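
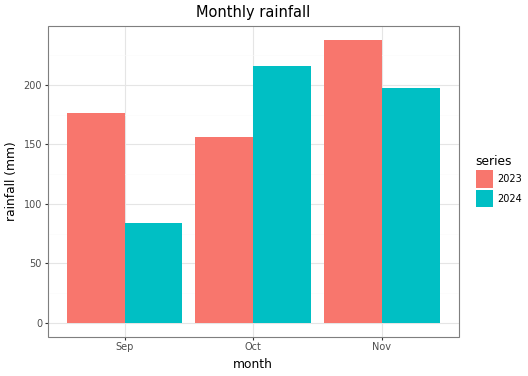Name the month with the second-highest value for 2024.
Top 3 for 2024: Oct ≈ 220, Nov ≈ 200, Sep ≈ 80.

Nov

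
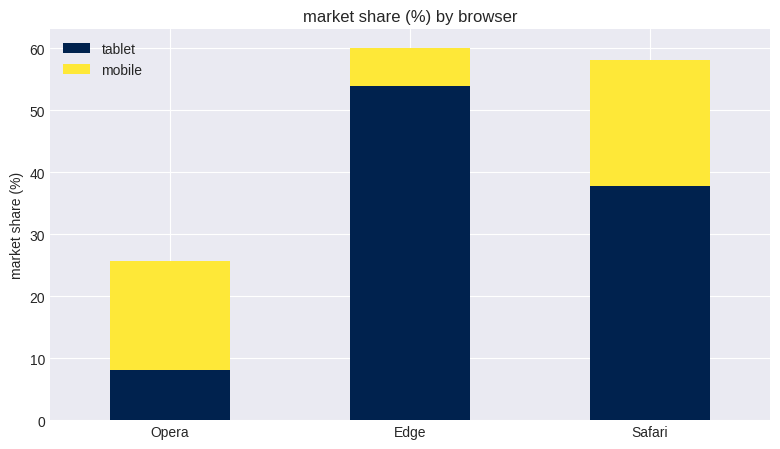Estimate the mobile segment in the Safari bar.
≈ 20

mobile top ≈ 60, bottom ≈ 40; segment ≈ 20.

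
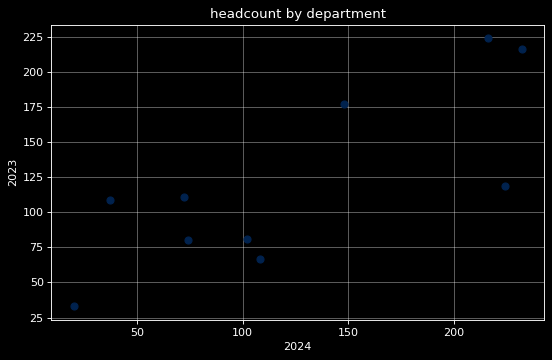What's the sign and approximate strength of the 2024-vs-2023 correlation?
Points are positively correlated; strong (|r| ≈ 0.8).

positive, strong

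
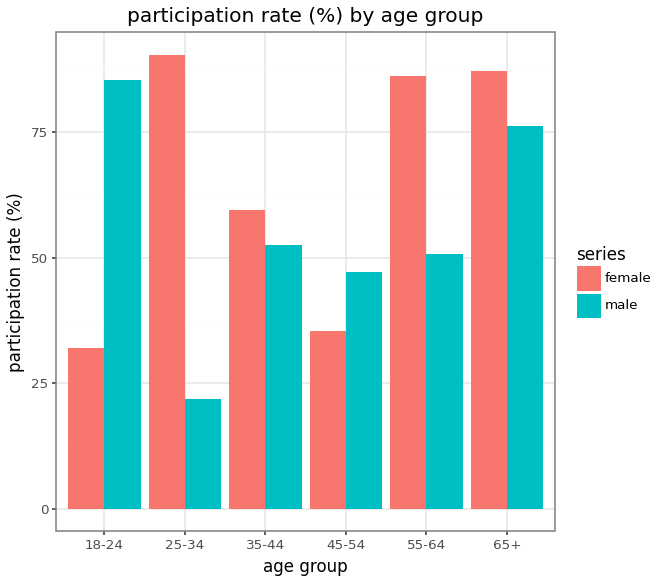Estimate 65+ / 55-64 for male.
65+ ≈ 80, 55-64 ≈ 50; 80/50 ≈ 1.6.

≈ 1.6×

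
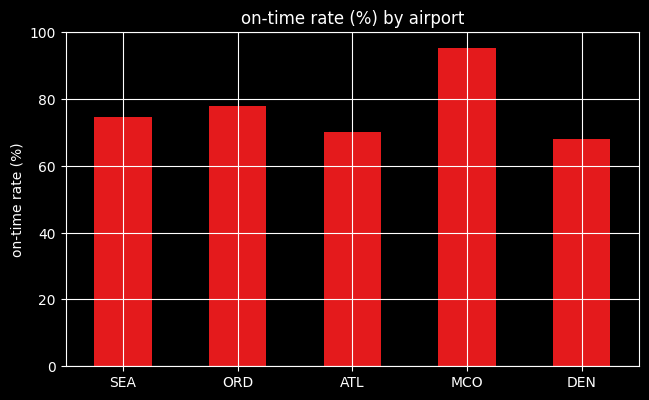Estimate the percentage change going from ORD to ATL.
ORD ≈ 80, ATL ≈ 70; (70 − 80) / 80 ≈ -12.5%.

≈ -12.5%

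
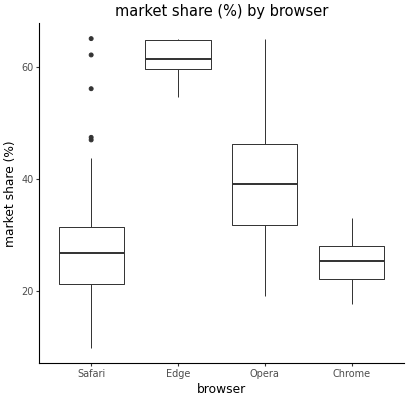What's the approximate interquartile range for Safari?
Q3 ≈ 30, Q1 ≈ 20; IQR ≈ 10.

≈ 10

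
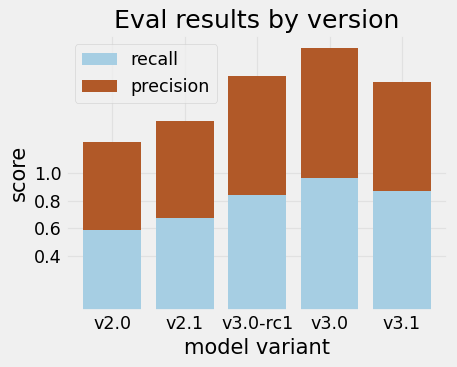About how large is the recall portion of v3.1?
≈ 0.8

recall top ≈ 0.8, bottom ≈ 0.0; segment ≈ 0.8.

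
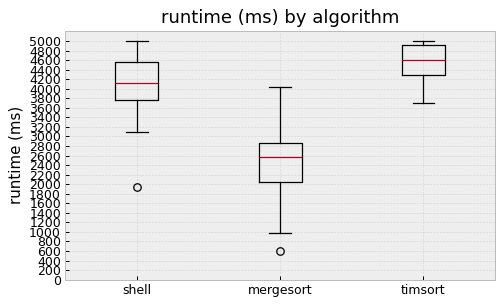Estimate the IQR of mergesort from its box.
≈ 800

Q3 ≈ 2800, Q1 ≈ 2000; IQR ≈ 800.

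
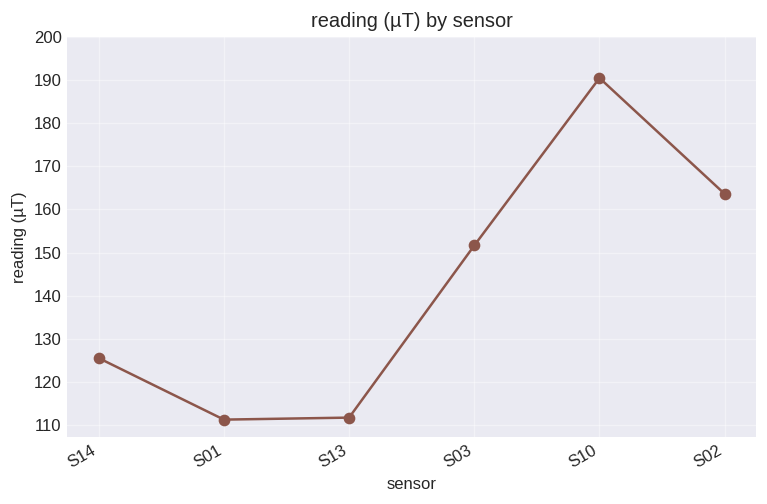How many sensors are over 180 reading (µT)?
1

Above 180: S10.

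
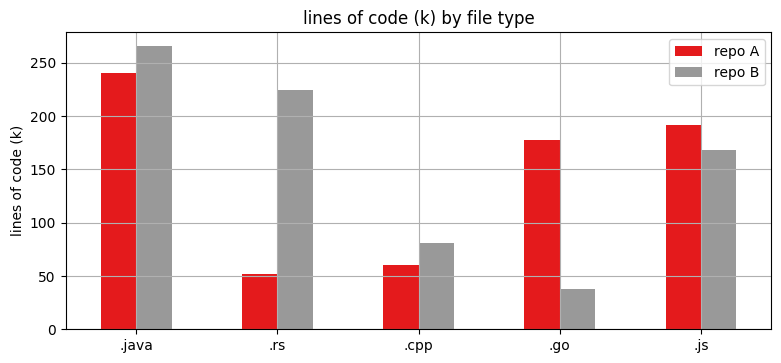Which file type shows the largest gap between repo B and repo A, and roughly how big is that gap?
.rs, ≈ 175 k

.rs: repo B ≈ 225, repo A ≈ 50 → gap ≈ 175. Next-largest (.go) is only ≈ 150.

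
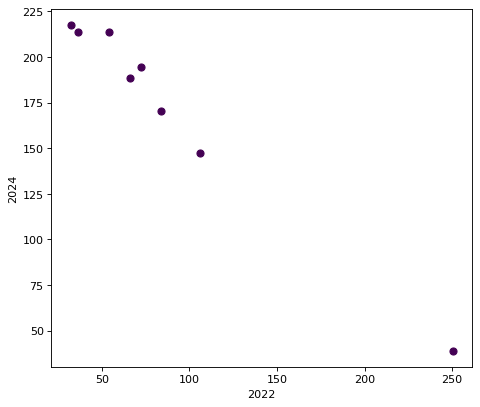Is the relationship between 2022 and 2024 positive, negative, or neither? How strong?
negative, strong

Points are negatively correlated; strong (|r| ≈ 1.0).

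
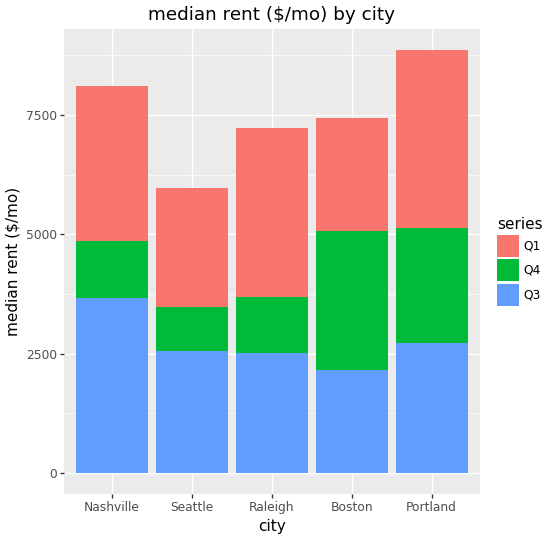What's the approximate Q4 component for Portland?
≈ 2000

Q4 top ≈ 5000, bottom ≈ 3000; segment ≈ 2000.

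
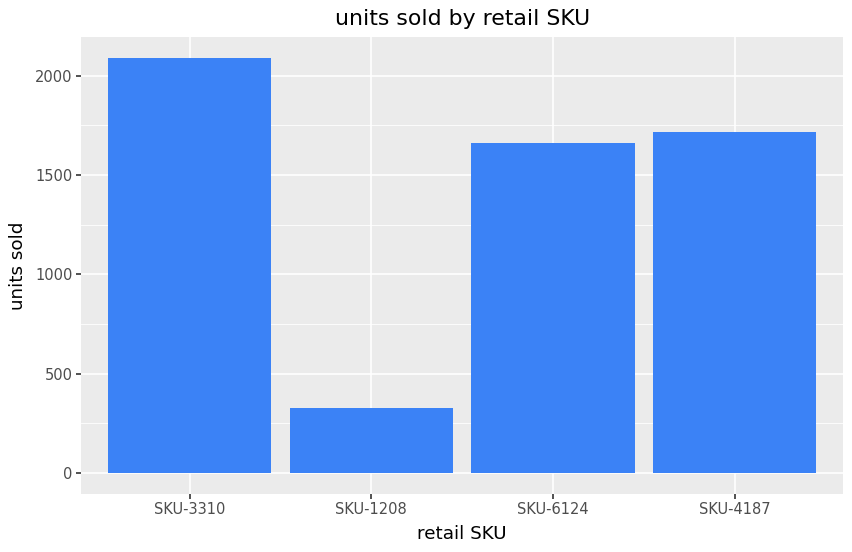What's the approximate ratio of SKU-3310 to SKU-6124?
≈ 1.25×

SKU-3310 ≈ 2000, SKU-6124 ≈ 1600; 2000/1600 ≈ 1.25.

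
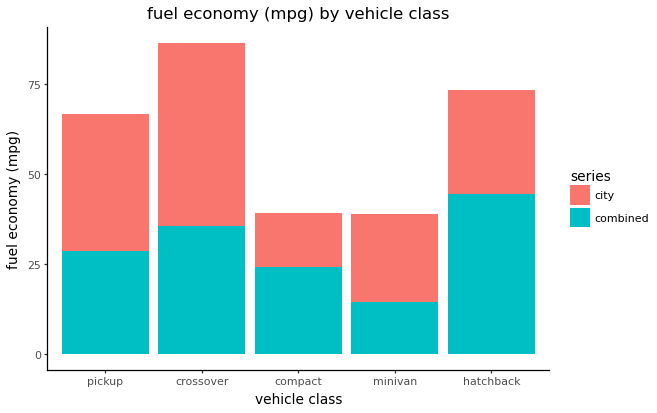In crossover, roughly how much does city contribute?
city top ≈ 90, bottom ≈ 40; segment ≈ 50.

≈ 50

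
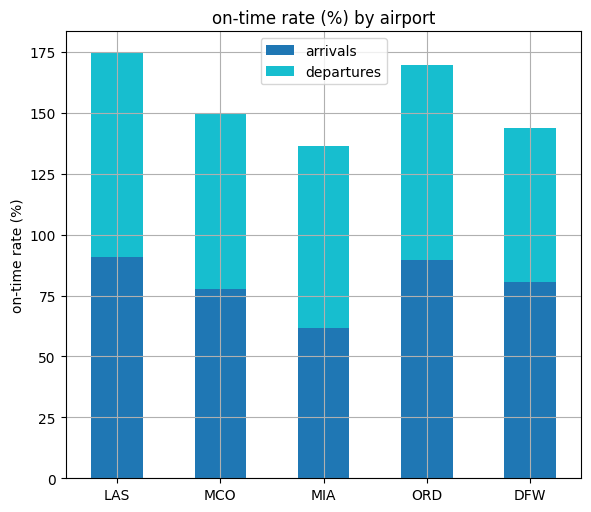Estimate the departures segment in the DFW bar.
departures top ≈ 140, bottom ≈ 80; segment ≈ 60.

≈ 60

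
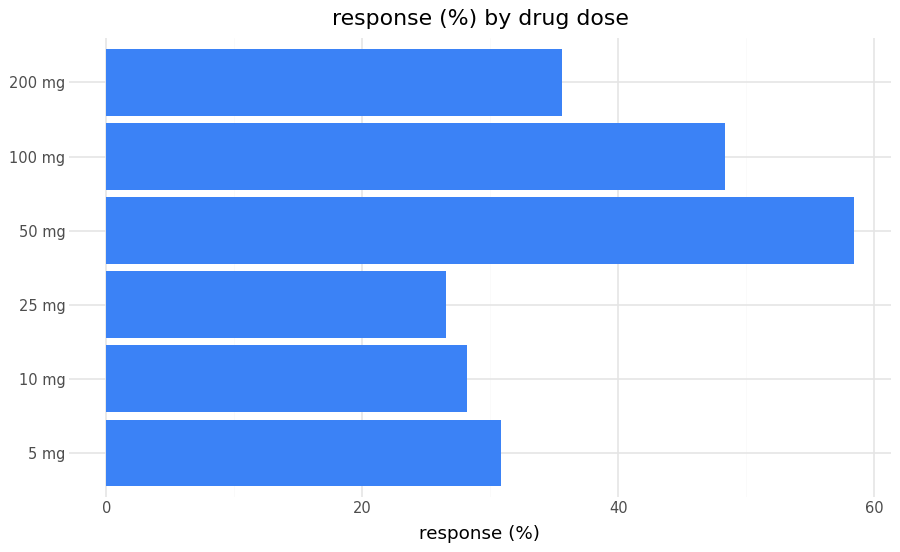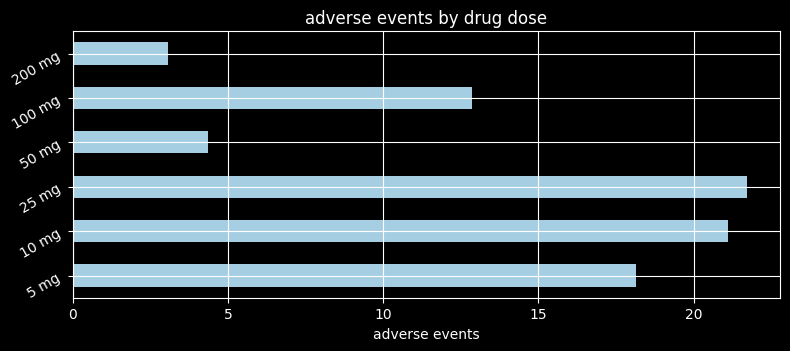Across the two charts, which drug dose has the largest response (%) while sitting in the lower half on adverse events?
50 mg

Chart 2 median adverse events ≈ 16; below-median drug doses: 50 mg, 100 mg, 200 mg. Among those, 50 mg has the highest response (%) (≈ 60).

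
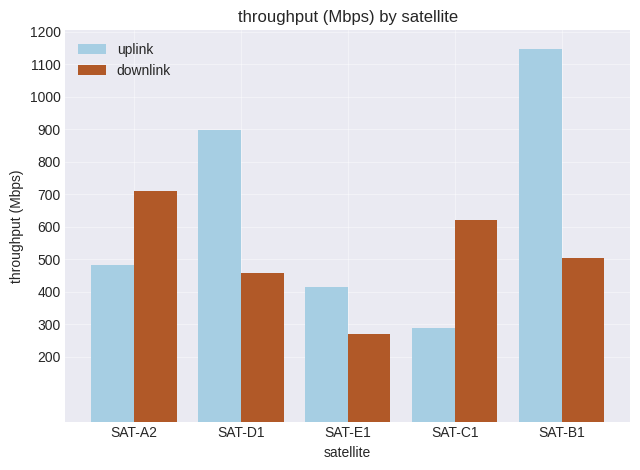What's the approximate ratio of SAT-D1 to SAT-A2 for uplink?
SAT-D1 ≈ 900, SAT-A2 ≈ 500; 900/500 ≈ 1.8.

≈ 1.8×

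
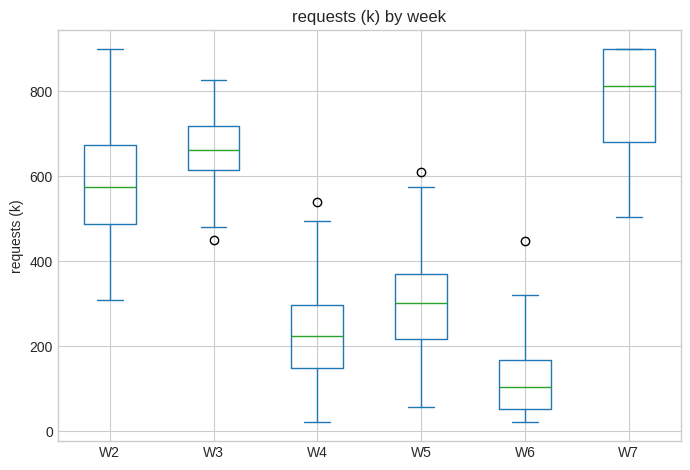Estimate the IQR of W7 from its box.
Q3 ≈ 900, Q1 ≈ 700; IQR ≈ 200.

≈ 200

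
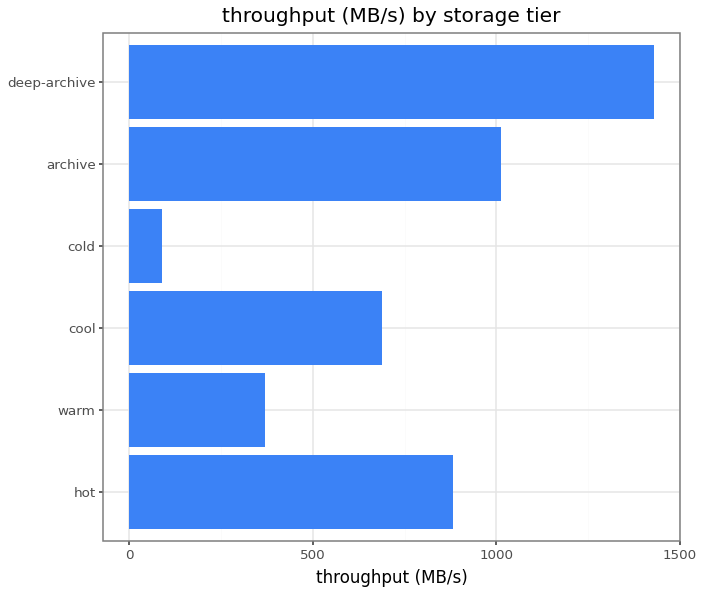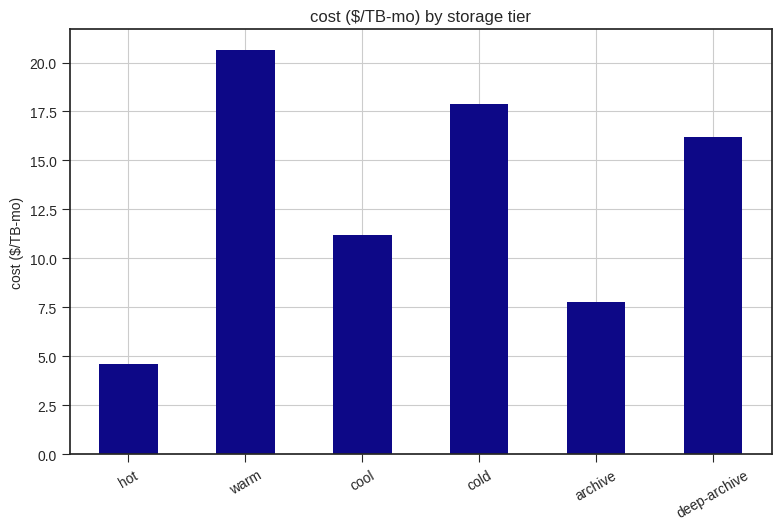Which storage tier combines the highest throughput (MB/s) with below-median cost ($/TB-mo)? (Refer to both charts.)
archive

Chart 2 median cost ($/TB-mo) ≈ 14; below-median storage tiers: hot, cool, archive. Among those, archive has the highest throughput (MB/s) (≈ 1000).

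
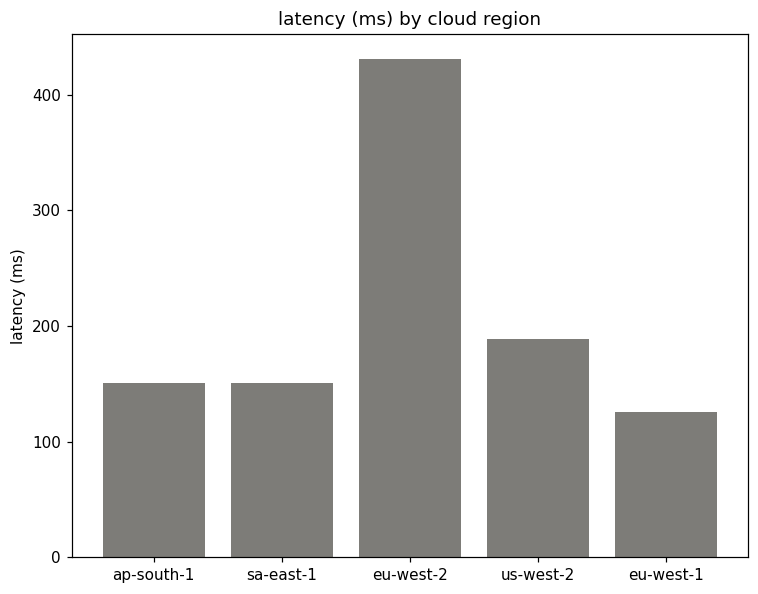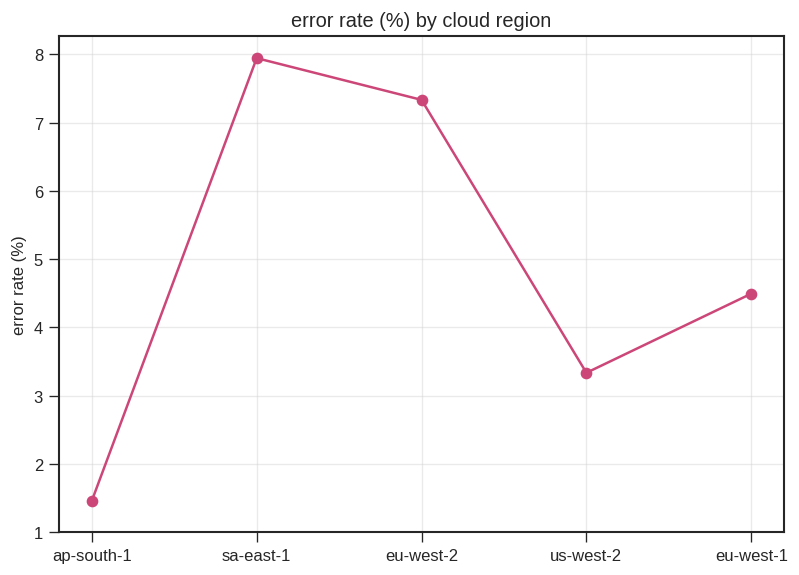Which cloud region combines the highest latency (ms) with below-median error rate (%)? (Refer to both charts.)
Chart 2 median error rate (%) ≈ 4; below-median cloud regions: ap-south-1, us-west-2. Among those, us-west-2 has the highest latency (ms) (≈ 200).

us-west-2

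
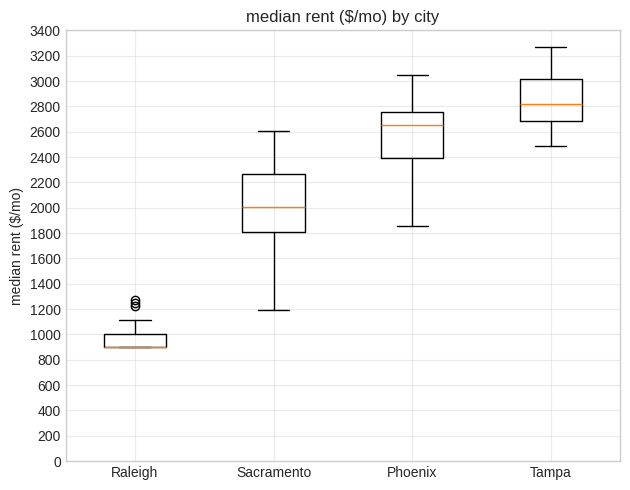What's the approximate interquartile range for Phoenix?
Q3 ≈ 2800, Q1 ≈ 2400; IQR ≈ 400.

≈ 400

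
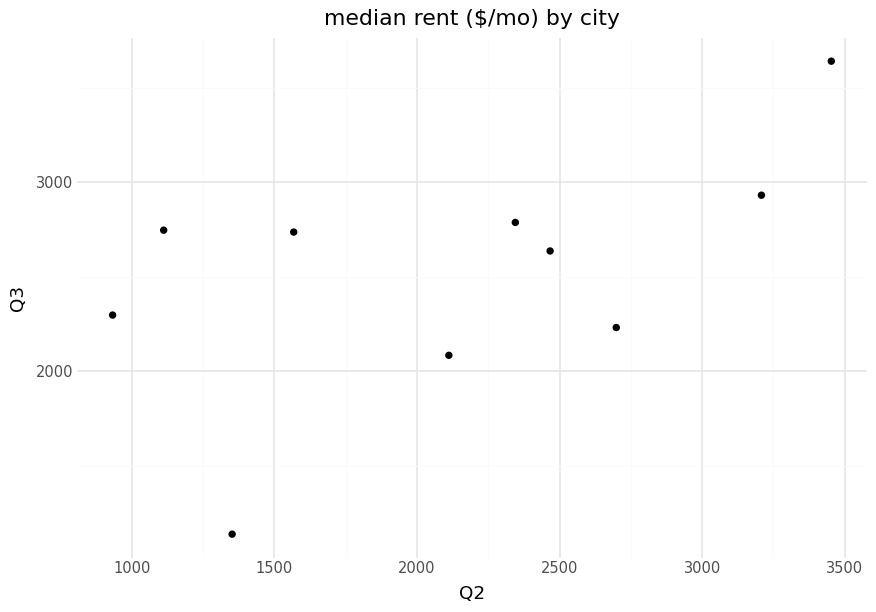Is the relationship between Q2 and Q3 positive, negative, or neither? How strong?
positive, moderate

Points are positively correlated; moderate (|r| ≈ 0.6).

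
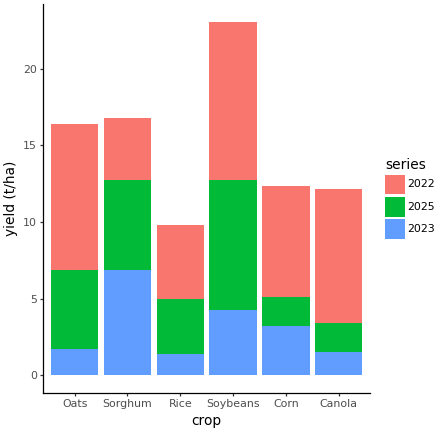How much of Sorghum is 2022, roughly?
≈ 4

2022 top ≈ 16, bottom ≈ 12; segment ≈ 4.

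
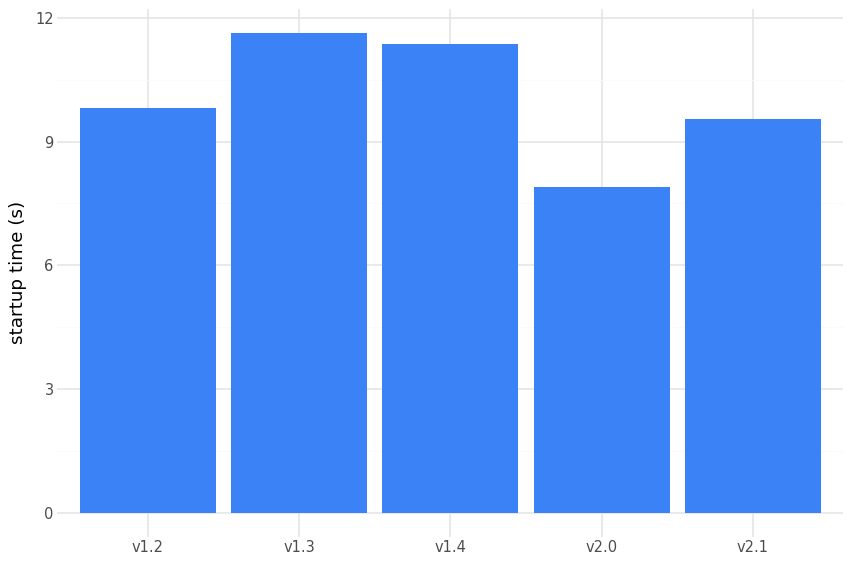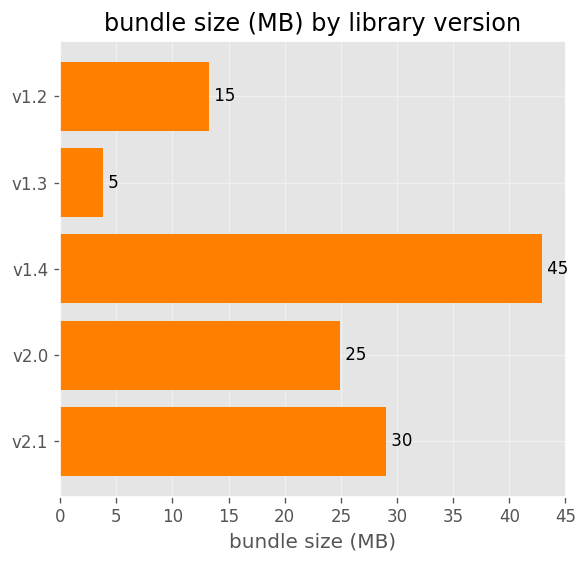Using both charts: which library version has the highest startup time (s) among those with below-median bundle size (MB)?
Chart 2 median bundle size (MB) ≈ 25; below-median library versions: v1.2, v1.3. Among those, v1.3 has the highest startup time (s) (≈ 12).

v1.3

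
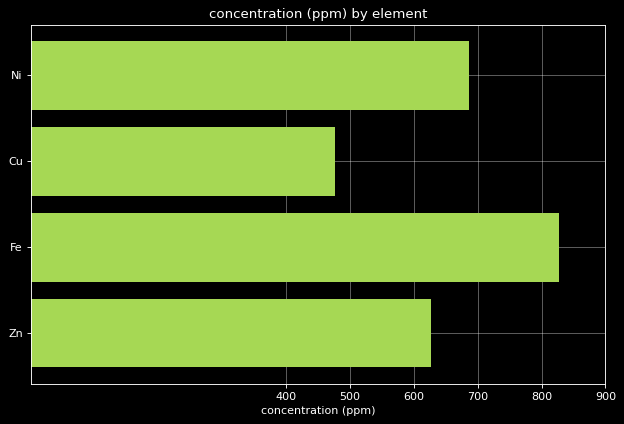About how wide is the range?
≈ 300

Max Fe ≈ 800, min Cu ≈ 500; range ≈ 300.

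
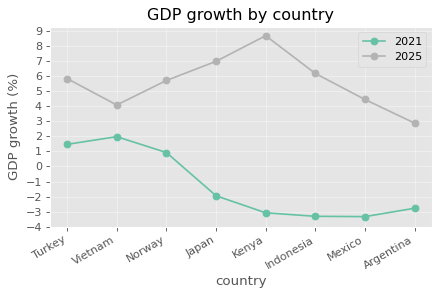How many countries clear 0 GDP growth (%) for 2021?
3

Above 0: Turkey, Vietnam, Norway.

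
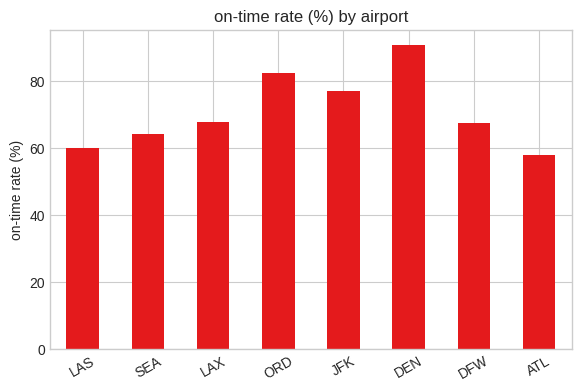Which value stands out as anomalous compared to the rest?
DEN ≈ 90; the rest sit between ≈ 60 and ≈ 80.

DEN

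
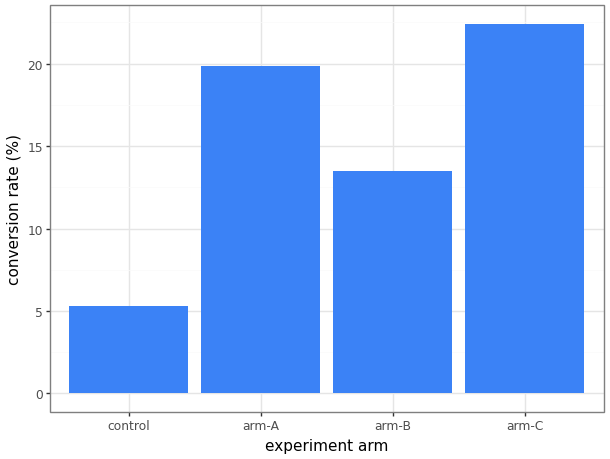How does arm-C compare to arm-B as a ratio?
≈ 1.57×

arm-C ≈ 22, arm-B ≈ 14; 22/14 ≈ 1.57.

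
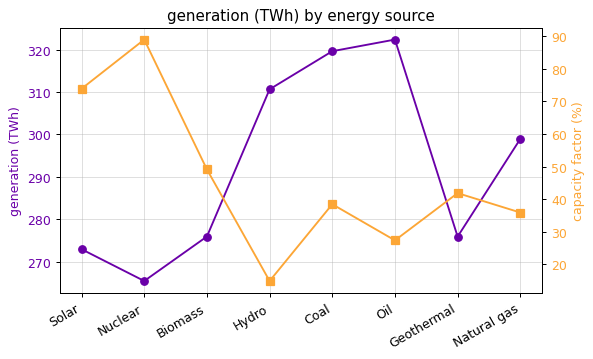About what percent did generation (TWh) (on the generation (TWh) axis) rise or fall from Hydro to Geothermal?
Hydro ≈ 310, Geothermal ≈ 275; (275 − 310) / 310 ≈ -11.3%.

≈ -11.3%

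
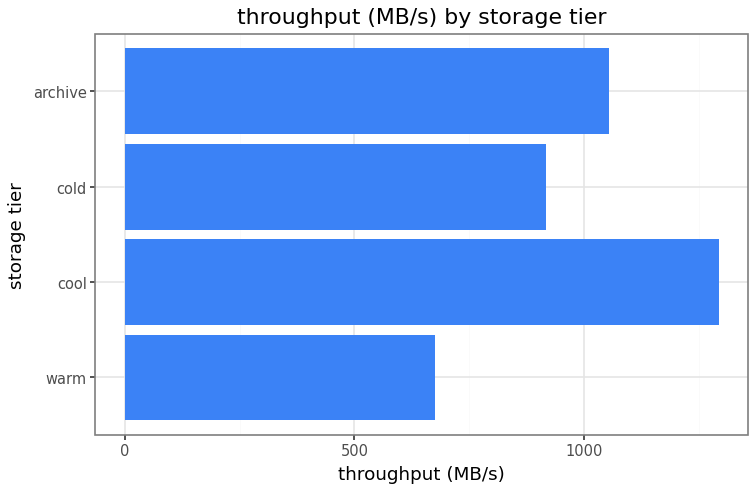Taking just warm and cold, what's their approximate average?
≈ 800

(600 + 1000) / 2 ≈ 800.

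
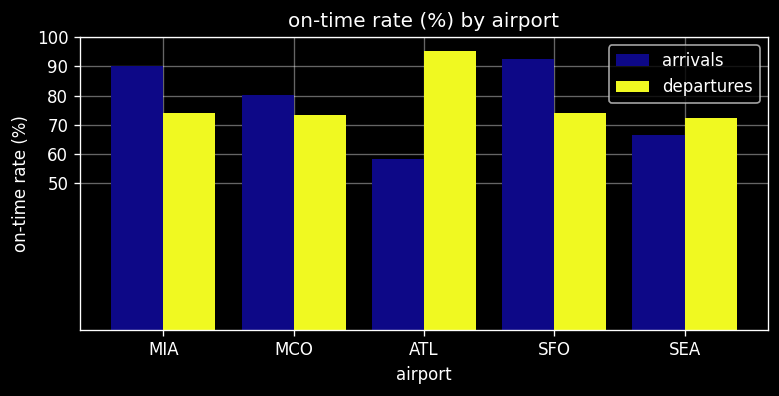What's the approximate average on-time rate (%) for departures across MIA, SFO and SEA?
(70 + 70 + 70) / 3 ≈ 70.

≈ 70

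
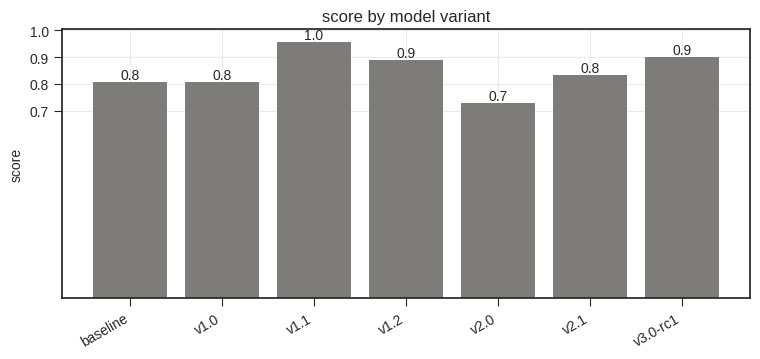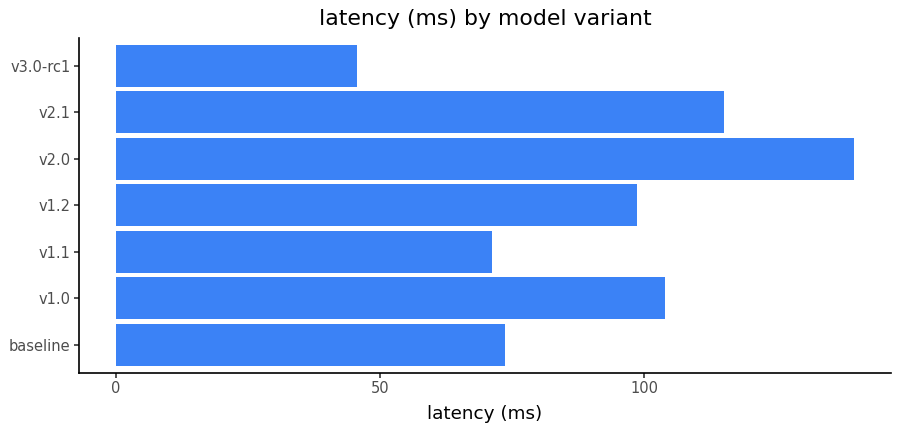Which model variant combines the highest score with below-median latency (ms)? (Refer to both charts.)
Chart 2 median latency (ms) ≈ 100; below-median model variants: baseline, v1.1, v3.0-rc1. Among those, v1.1 has the highest score (≈ 1).

v1.1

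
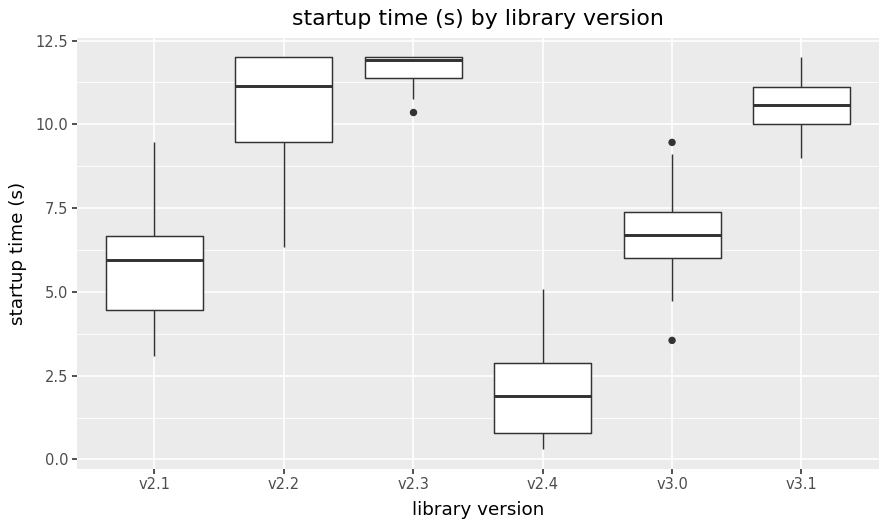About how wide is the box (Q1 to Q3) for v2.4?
Q3 ≈ 3, Q1 ≈ 1; IQR ≈ 2.

≈ 2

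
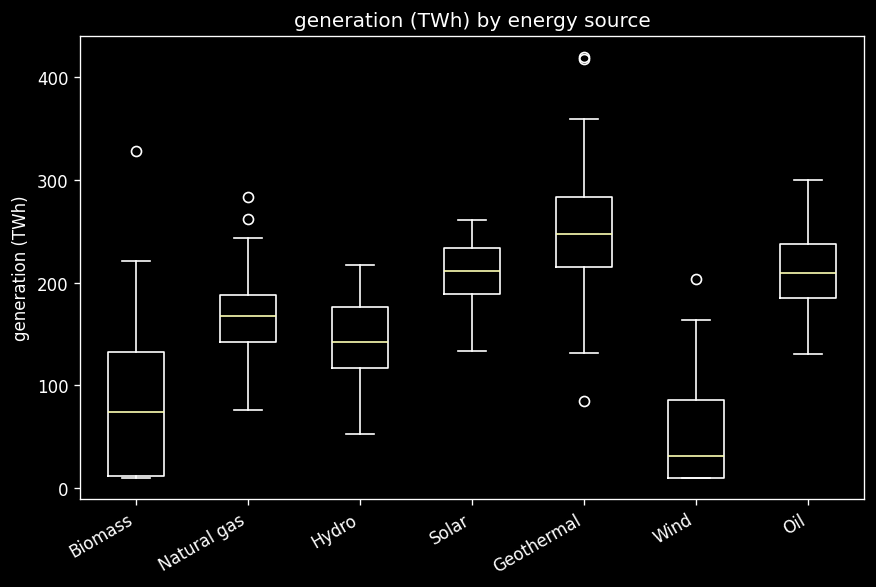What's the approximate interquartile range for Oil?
Q3 ≈ 240, Q1 ≈ 180; IQR ≈ 60.

≈ 60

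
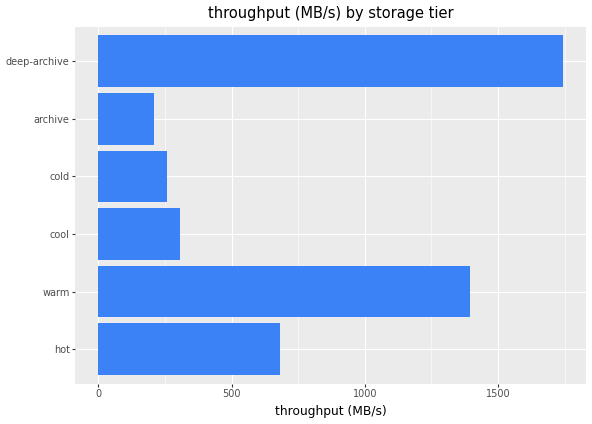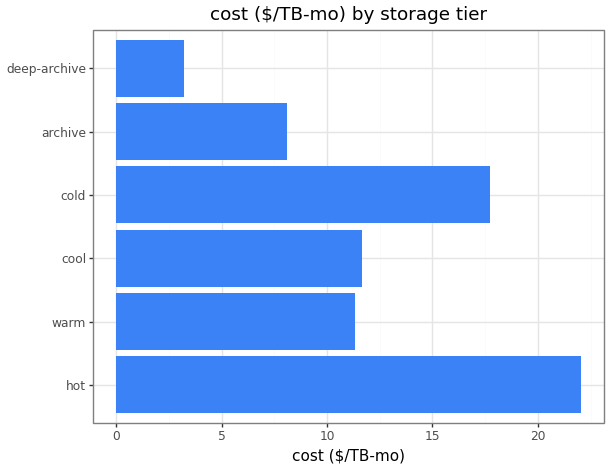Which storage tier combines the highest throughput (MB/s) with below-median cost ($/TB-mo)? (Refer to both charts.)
Chart 2 median cost ($/TB-mo) ≈ 10; below-median storage tiers: warm, archive, deep-archive. Among those, deep-archive has the highest throughput (MB/s) (≈ 1800).

deep-archive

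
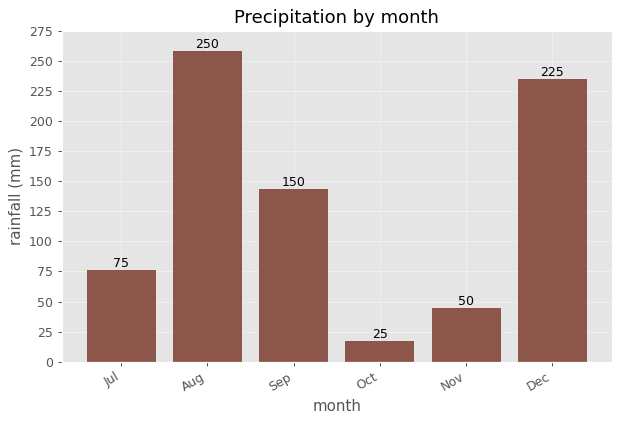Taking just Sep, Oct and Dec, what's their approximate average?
≈ 133

(150 + 25 + 225) / 3 ≈ 133.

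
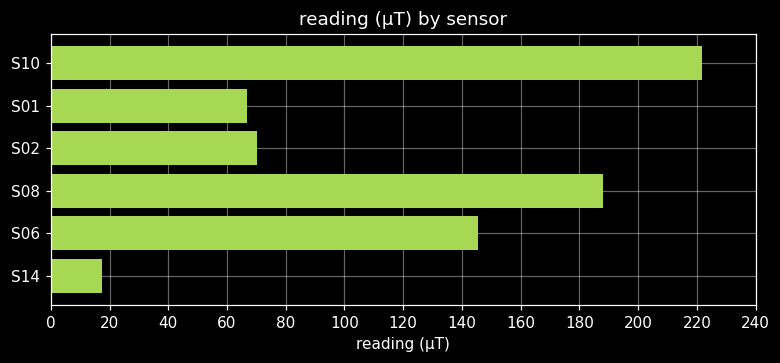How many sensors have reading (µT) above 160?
2

Above 160: S10, S08.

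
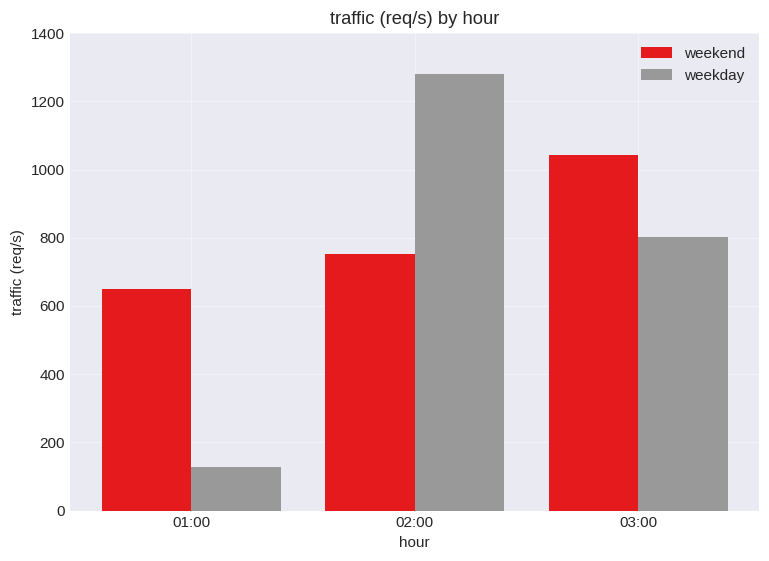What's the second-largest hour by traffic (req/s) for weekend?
02:00

Top 3 for weekend: 03:00 ≈ 1000, 02:00 ≈ 800, 01:00 ≈ 600.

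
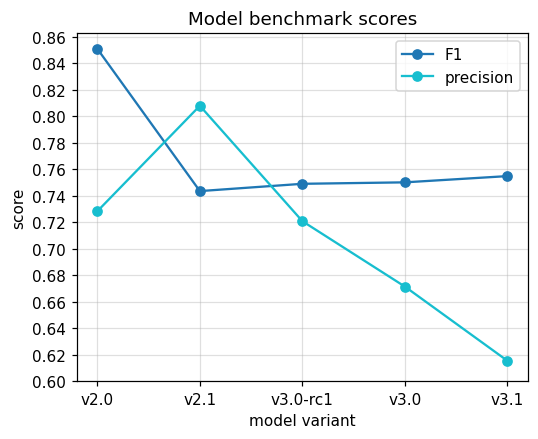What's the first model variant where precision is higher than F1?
v2.1

v2.0: precision ≈ 0.72 vs F1 ≈ 0.86 (not yet); v2.1: precision ≈ 0.80 vs F1 ≈ 0.74 (first crossover).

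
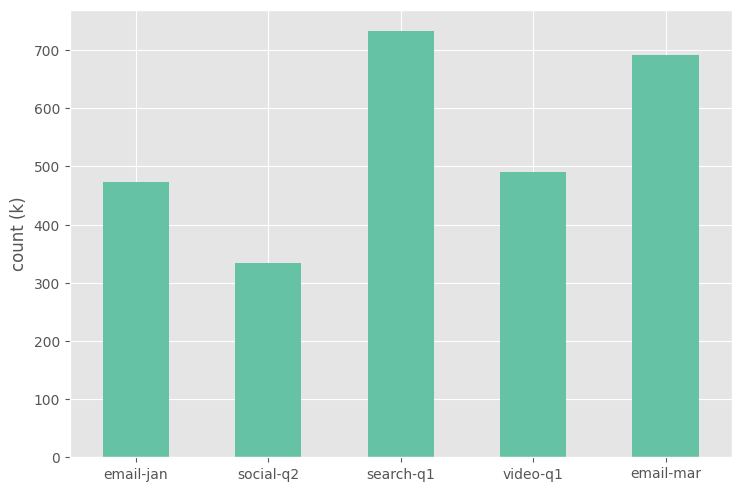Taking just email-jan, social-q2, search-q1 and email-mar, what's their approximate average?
≈ 550

(500 + 300 + 700 + 700) / 4 ≈ 550.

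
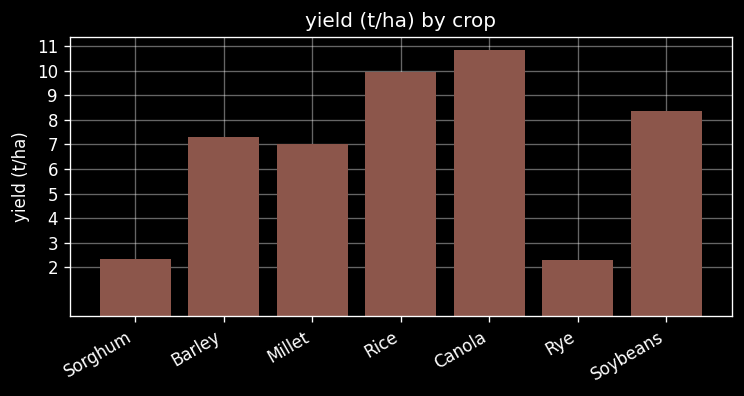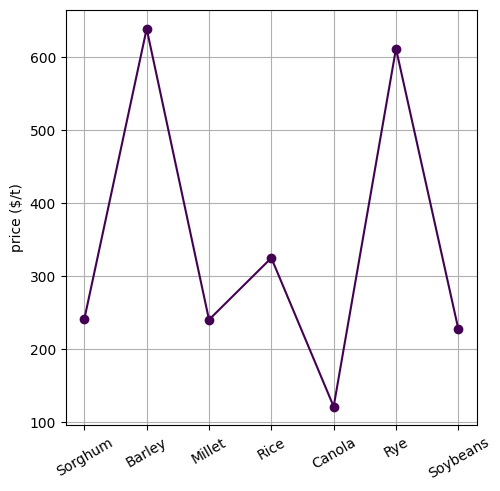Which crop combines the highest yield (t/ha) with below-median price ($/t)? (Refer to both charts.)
Chart 2 median price ($/t) ≈ 200; below-median crops: Millet, Canola, Soybeans. Among those, Canola has the highest yield (t/ha) (≈ 11).

Canola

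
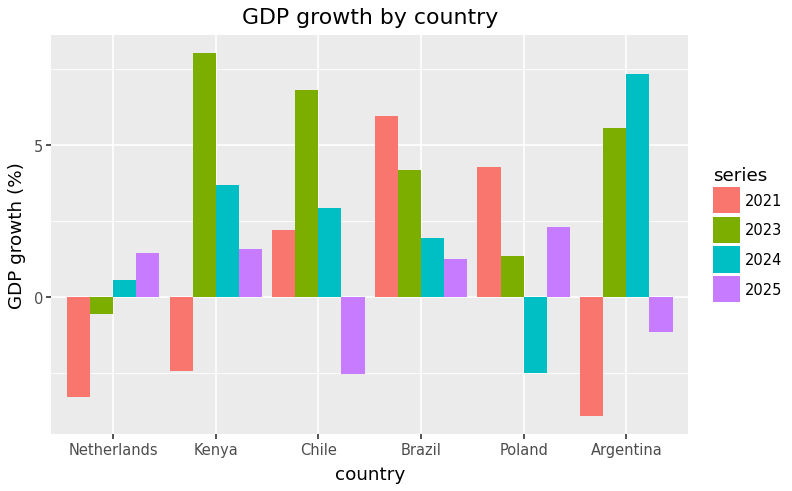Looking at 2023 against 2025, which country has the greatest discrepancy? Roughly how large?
Chile: 2023 ≈ 7, 2025 ≈ -3 → gap ≈ 10. Next-largest (Argentina) is only ≈ 7.

Chile, ≈ 10 %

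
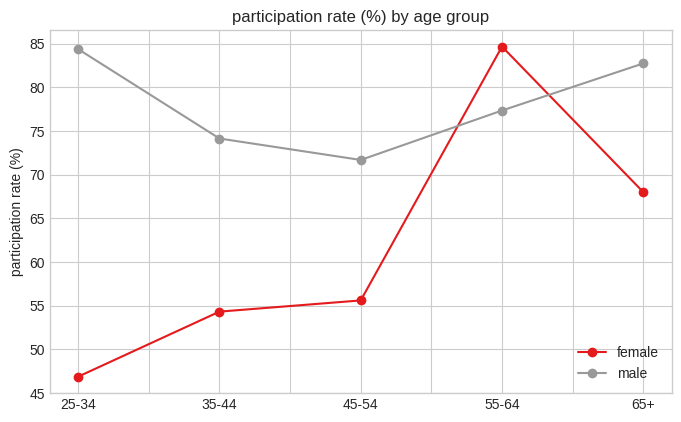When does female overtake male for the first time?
45-54: female ≈ 55 vs male ≈ 70 (not yet); 55-64: female ≈ 85 vs male ≈ 75 (first crossover).

55-64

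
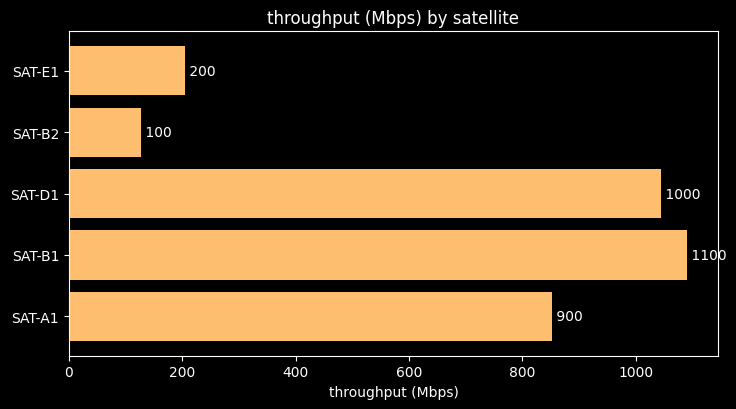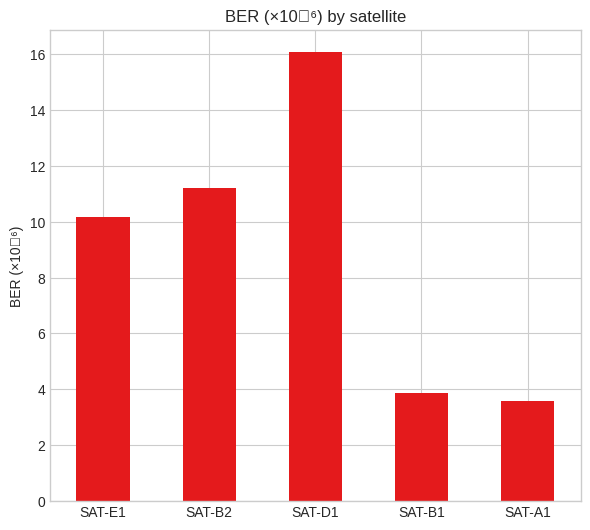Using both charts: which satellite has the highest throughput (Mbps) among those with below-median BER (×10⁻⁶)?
Chart 2 median BER (×10⁻⁶) ≈ 10; below-median satellites: SAT-B1, SAT-A1. Among those, SAT-B1 has the highest throughput (Mbps) (≈ 1100).

SAT-B1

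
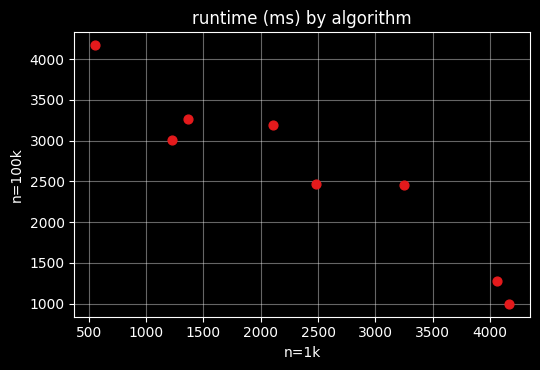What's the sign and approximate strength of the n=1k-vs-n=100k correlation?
negative, strong

Points are negatively correlated; strong (|r| ≈ 1.0).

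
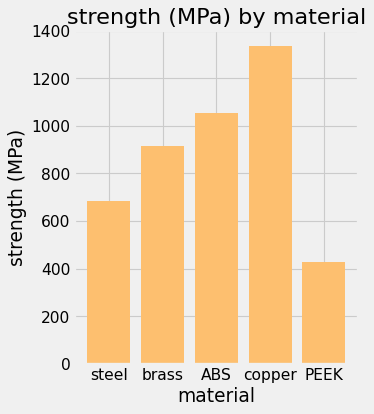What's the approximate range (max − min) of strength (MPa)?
≈ 1000

Max copper ≈ 1400, min PEEK ≈ 400; range ≈ 1000.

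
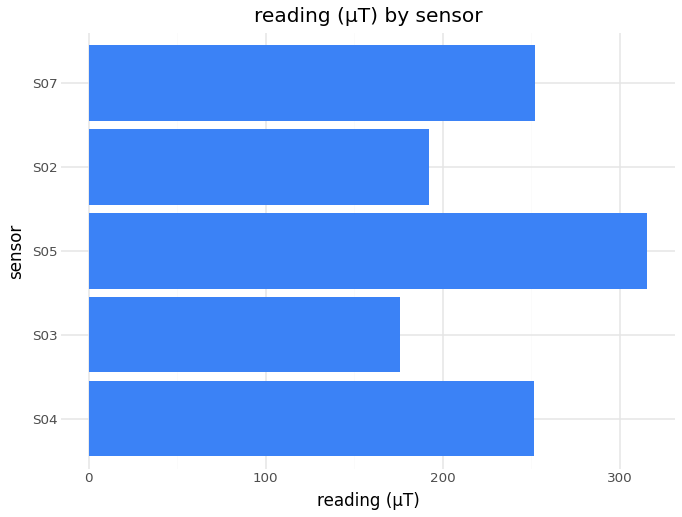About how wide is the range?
Max S05 ≈ 300, min S03 ≈ 200; range ≈ 100.

≈ 100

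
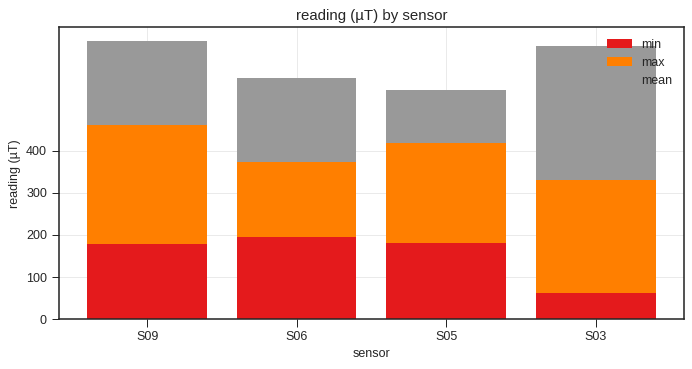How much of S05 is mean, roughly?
≈ 100

mean top ≈ 500, bottom ≈ 400; segment ≈ 100.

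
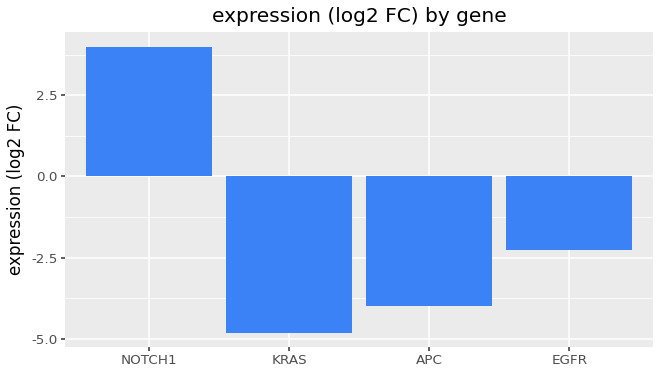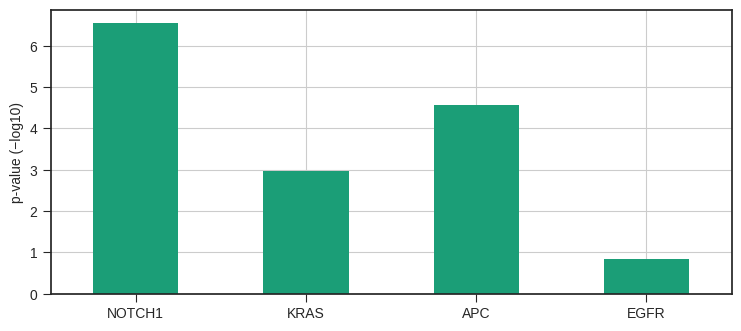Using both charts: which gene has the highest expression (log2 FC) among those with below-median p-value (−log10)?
Chart 2 median p-value (−log10) ≈ 4; below-median genes: KRAS, EGFR. Among those, EGFR has the highest expression (log2 FC) (≈ -2.5).

EGFR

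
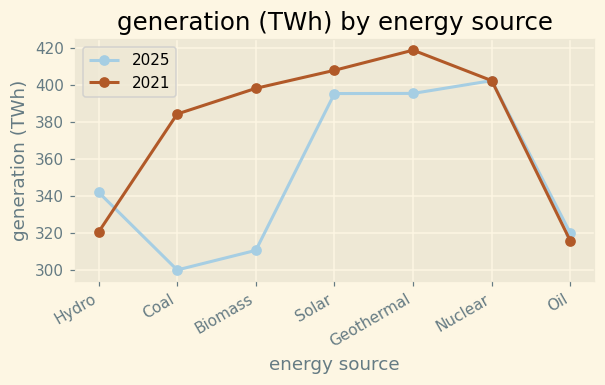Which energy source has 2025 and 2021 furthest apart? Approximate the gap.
Biomass: 2025 ≈ 310, 2021 ≈ 400 → gap ≈ 90. Next-largest (Coal) is only ≈ 80.

Biomass, ≈ 90 TWh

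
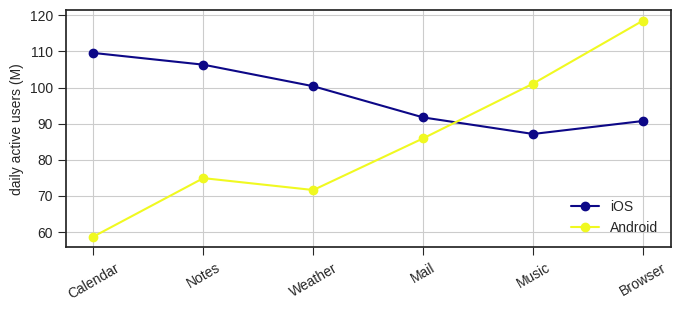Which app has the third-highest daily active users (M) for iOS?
Weather

Top 4 for iOS: Calendar ≈ 110, Notes ≈ 105, Weather ≈ 100, Mail ≈ 90.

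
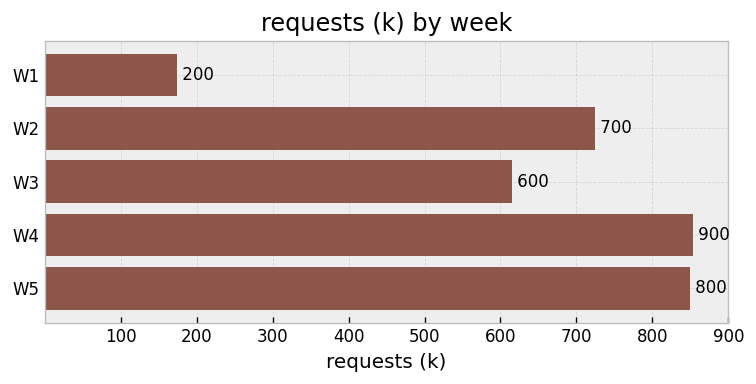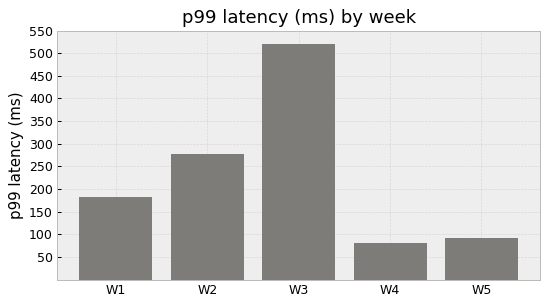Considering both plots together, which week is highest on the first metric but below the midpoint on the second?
W4

Chart 2 median p99 latency (ms) ≈ 200; below-median weeks: W4, W5. Among those, W4 has the highest requests (k) (≈ 900).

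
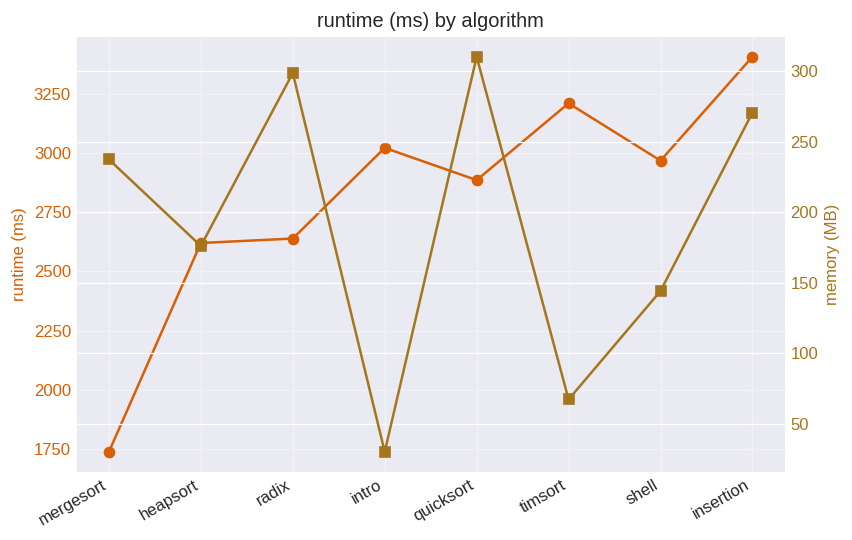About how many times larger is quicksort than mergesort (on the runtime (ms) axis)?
quicksort ≈ 2800, mergesort ≈ 1800; 2800/1800 ≈ 1.56.

≈ 1.56×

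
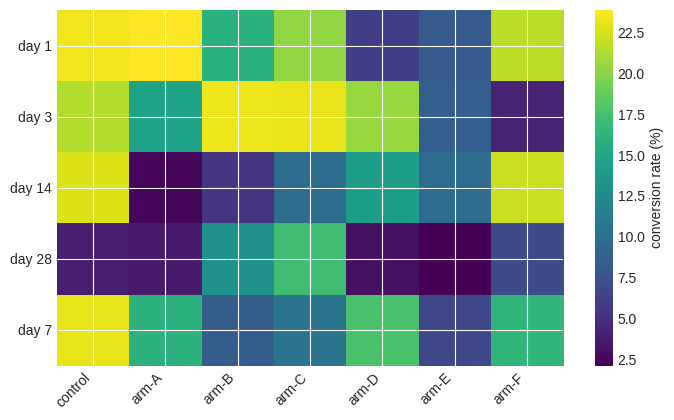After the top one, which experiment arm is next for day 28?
Top 3 for day 28: arm-C ≈ 18, arm-B ≈ 14, arm-F ≈ 8.

arm-B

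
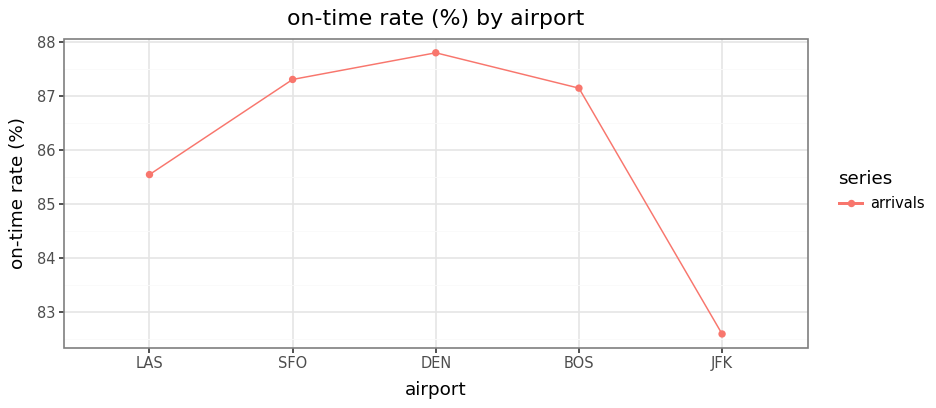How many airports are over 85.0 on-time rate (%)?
4

Above 85.0: LAS, SFO, DEN, BOS.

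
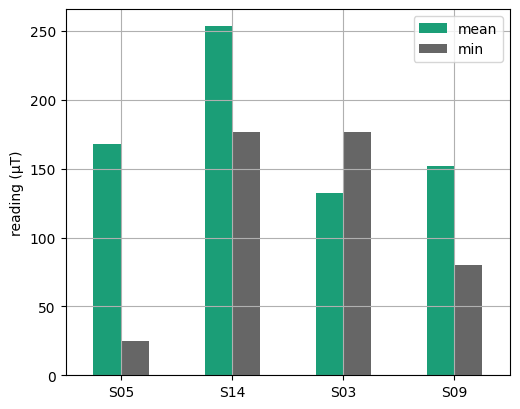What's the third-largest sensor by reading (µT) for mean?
S09

Top 4 for mean: S14 ≈ 250, S05 ≈ 175, S09 ≈ 150, S03 ≈ 125.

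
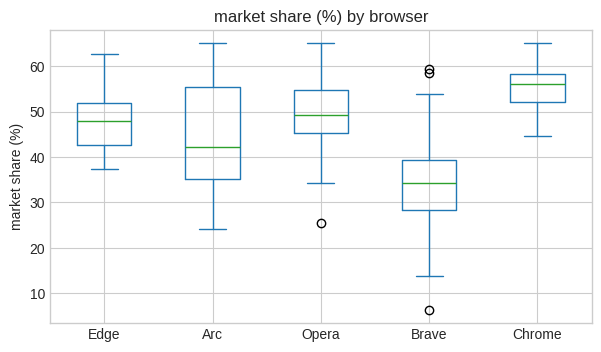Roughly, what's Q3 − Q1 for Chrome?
≈ 6

Q3 ≈ 58, Q1 ≈ 52; IQR ≈ 6.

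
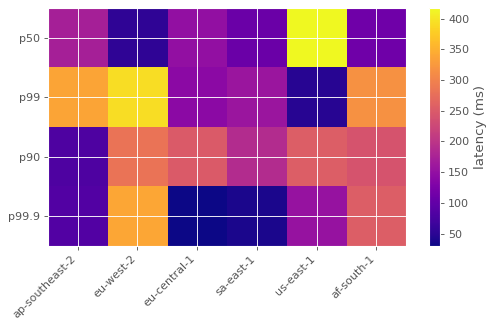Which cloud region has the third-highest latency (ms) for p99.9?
Top 4 for p99.9: eu-west-2 ≈ 350, af-south-1 ≈ 250, us-east-1 ≈ 150, ap-southeast-2 ≈ 100.

us-east-1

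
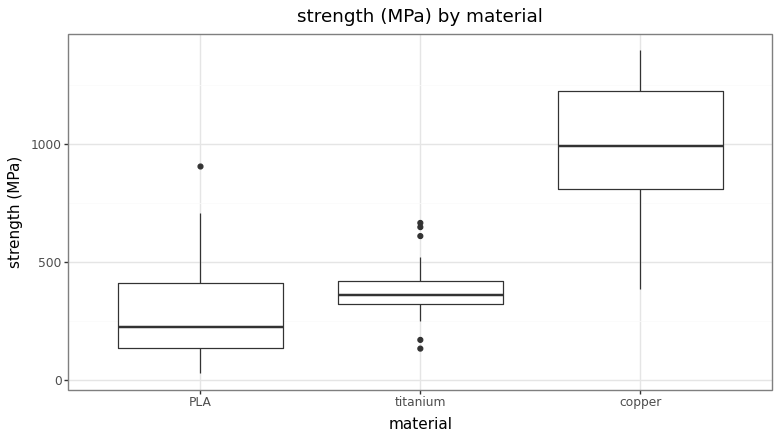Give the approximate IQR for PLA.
≈ 300

Q3 ≈ 400, Q1 ≈ 100; IQR ≈ 300.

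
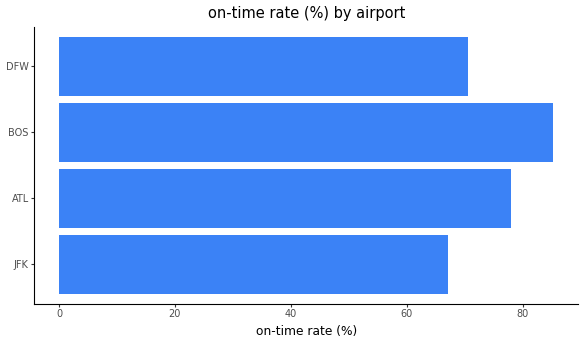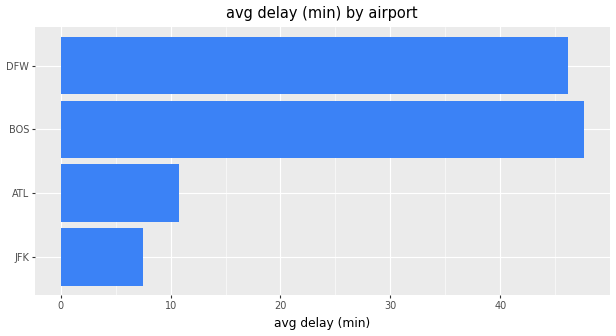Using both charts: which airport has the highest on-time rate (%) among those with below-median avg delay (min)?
ATL

Chart 2 median avg delay (min) ≈ 30; below-median airports: JFK, ATL. Among those, ATL has the highest on-time rate (%) (≈ 80).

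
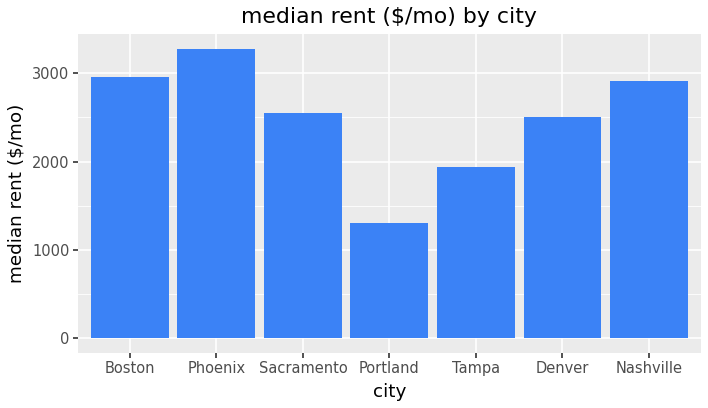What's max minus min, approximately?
Max Phoenix ≈ 3500, min Portland ≈ 1500; range ≈ 2000.

≈ 2000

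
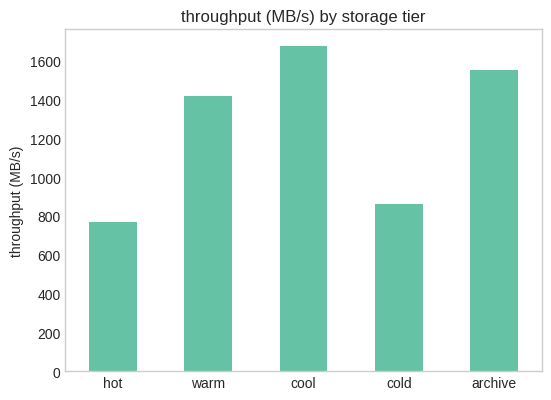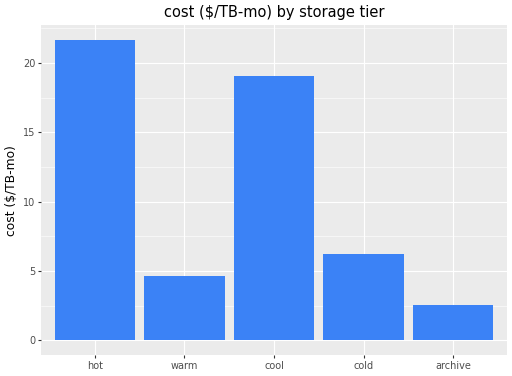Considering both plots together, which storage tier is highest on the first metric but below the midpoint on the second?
archive

Chart 2 median cost ($/TB-mo) ≈ 6; below-median storage tiers: warm, archive. Among those, archive has the highest throughput (MB/s) (≈ 1600).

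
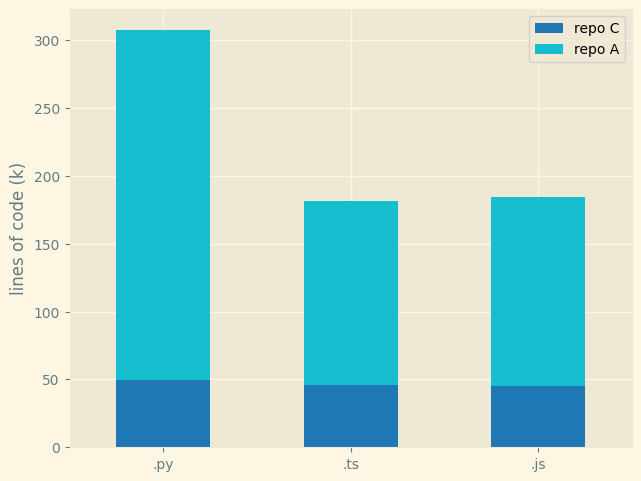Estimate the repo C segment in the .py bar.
≈ 50

repo C top ≈ 50, bottom ≈ 0; segment ≈ 50.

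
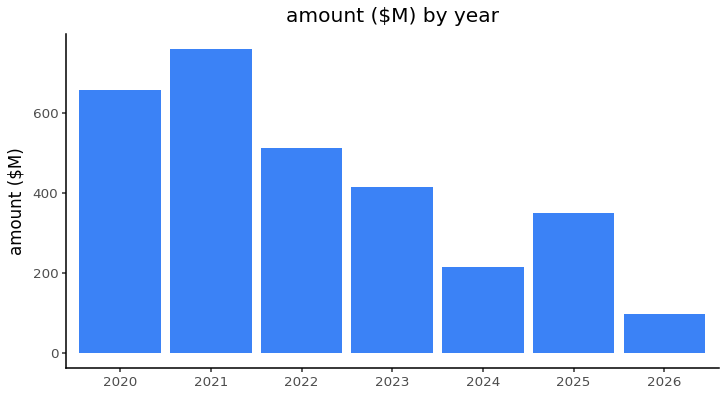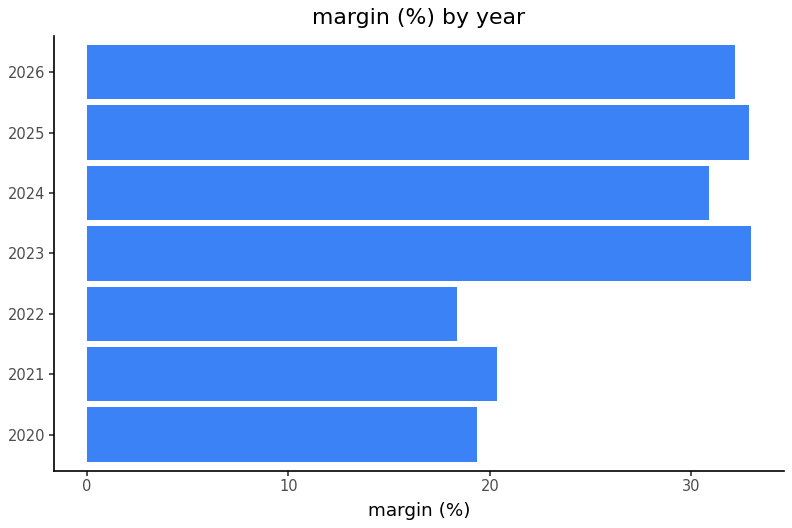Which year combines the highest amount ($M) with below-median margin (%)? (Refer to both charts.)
2021

Chart 2 median margin (%) ≈ 30; below-median years: 2020, 2021, 2022. Among those, 2021 has the highest amount ($M) (≈ 800).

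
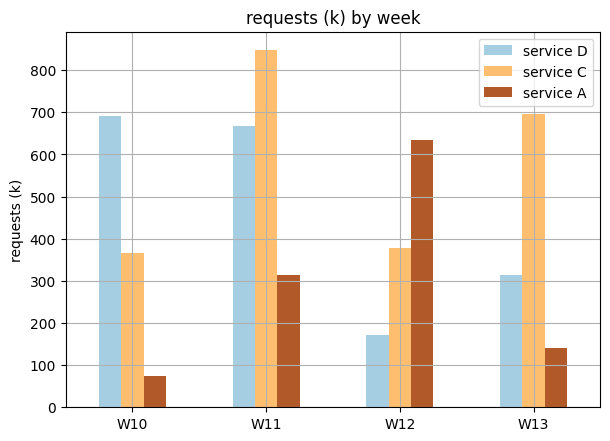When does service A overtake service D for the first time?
W11: service A ≈ 300 vs service D ≈ 700 (not yet); W12: service A ≈ 600 vs service D ≈ 200 (first crossover).

W12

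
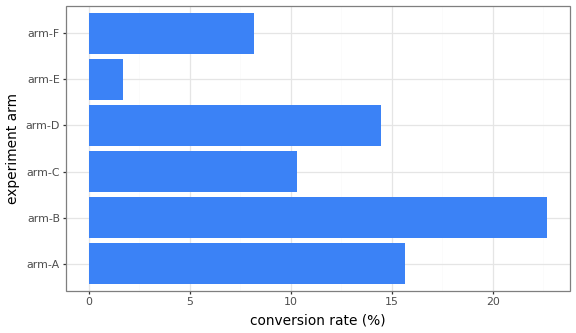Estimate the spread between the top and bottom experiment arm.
≈ 20

Max arm-B ≈ 22, min arm-E ≈ 2; range ≈ 20.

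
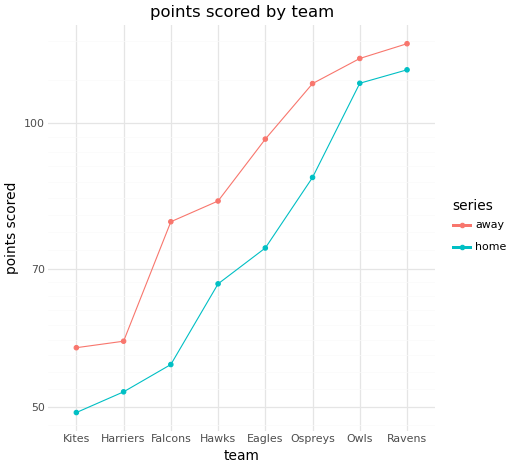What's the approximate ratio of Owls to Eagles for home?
Owls ≈ 110, Eagles ≈ 70; 110/70 ≈ 1.57.

≈ 1.57×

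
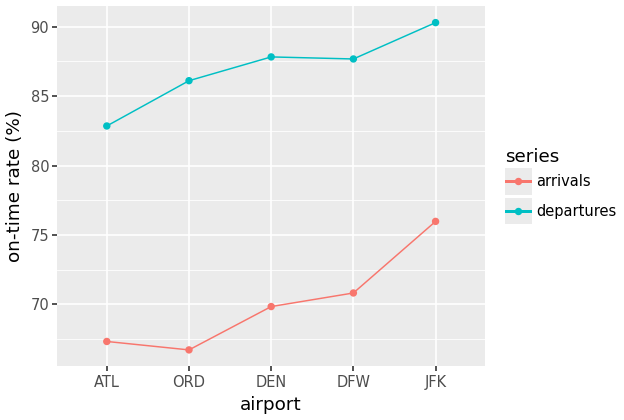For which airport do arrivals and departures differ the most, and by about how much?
ORD: arrivals ≈ 66, departures ≈ 86 → gap ≈ 20. Next-largest (DEN) is only ≈ 18.

ORD, ≈ 20 %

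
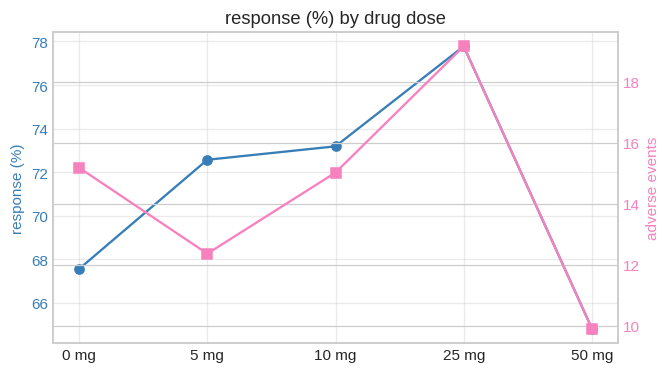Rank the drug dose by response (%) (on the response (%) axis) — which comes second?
Top 3 (on the response (%) axis): 25 mg ≈ 78, 10 mg ≈ 74, 5 mg ≈ 72.

10 mg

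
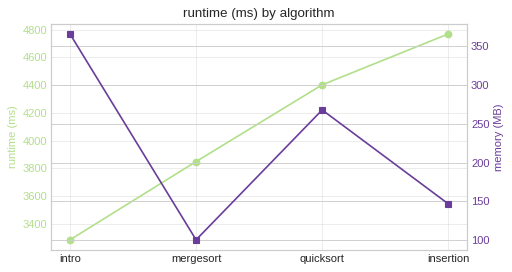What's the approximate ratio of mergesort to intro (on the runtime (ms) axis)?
mergesort ≈ 3800, intro ≈ 3200; 3800/3200 ≈ 1.19.

≈ 1.19×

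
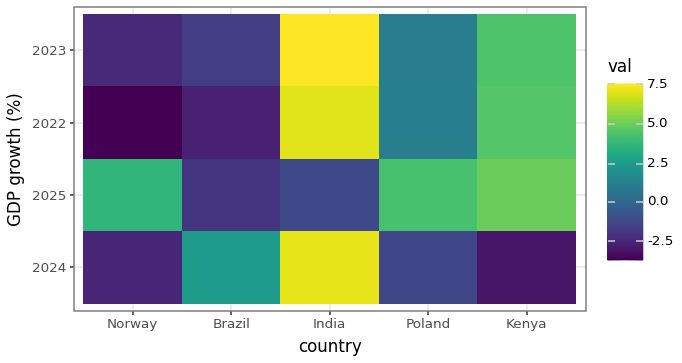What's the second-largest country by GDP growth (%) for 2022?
Kenya

Top 3 for 2022: India ≈ 7, Kenya ≈ 5, Poland ≈ 1.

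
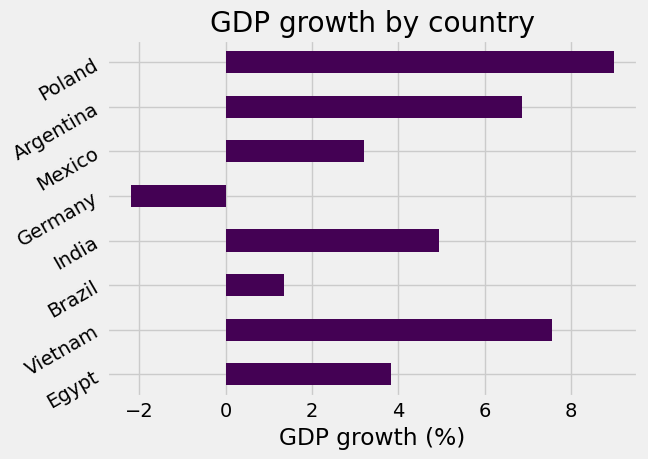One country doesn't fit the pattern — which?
Germany

Germany ≈ -2; the rest sit between ≈ 1 and ≈ 9.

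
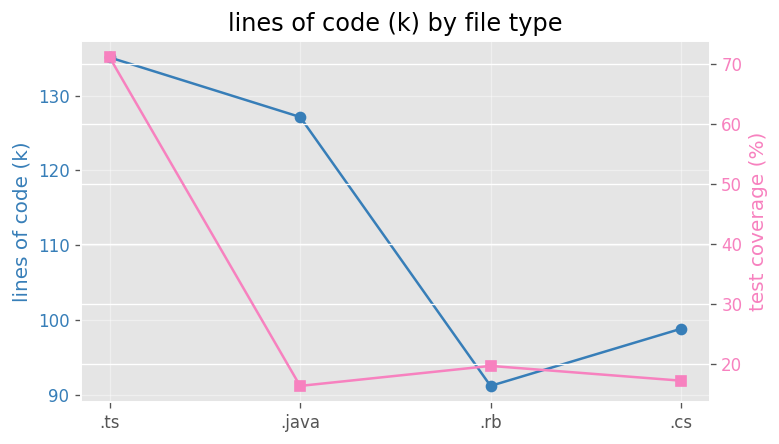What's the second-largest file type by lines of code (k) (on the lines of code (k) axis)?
.java

Top 3 (on the lines of code (k) axis): .ts ≈ 135, .java ≈ 125, .cs ≈ 100.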